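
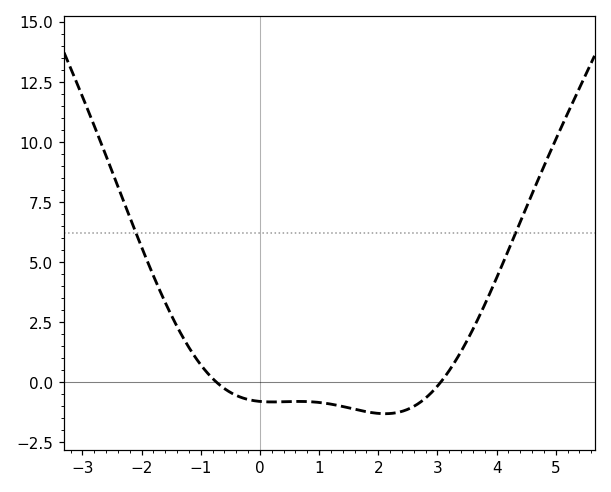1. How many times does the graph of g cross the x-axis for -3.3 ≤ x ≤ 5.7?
2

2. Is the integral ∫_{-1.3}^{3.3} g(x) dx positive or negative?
negative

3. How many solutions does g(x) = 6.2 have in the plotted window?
2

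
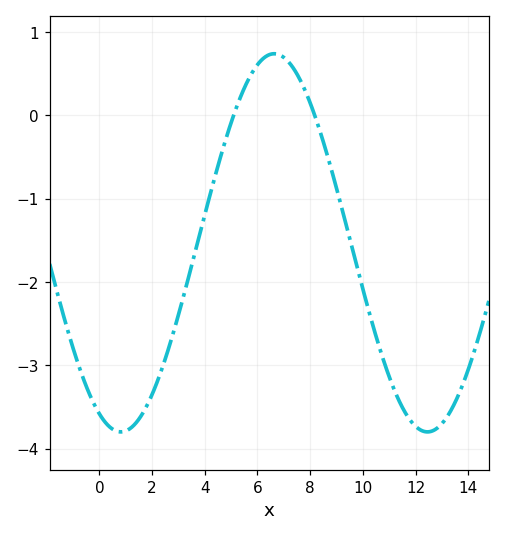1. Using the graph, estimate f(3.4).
-1.9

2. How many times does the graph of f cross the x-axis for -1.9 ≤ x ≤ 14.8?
2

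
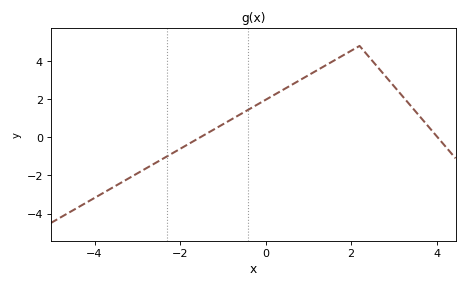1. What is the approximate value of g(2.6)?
3.8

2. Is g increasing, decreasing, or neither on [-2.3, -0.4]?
increasing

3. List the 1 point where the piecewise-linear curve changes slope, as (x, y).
(2.2, 4.8)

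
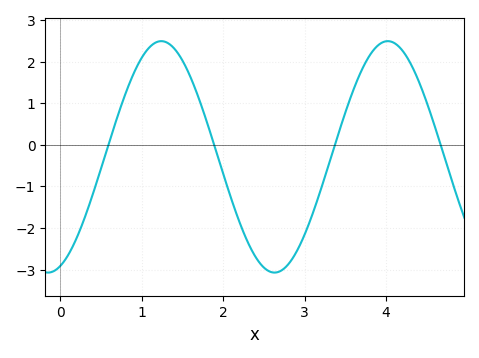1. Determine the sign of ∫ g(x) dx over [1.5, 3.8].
negative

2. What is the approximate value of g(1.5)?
2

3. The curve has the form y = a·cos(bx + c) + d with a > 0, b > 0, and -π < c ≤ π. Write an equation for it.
y = 2.78cos(2.3x - 2.8) - 0.29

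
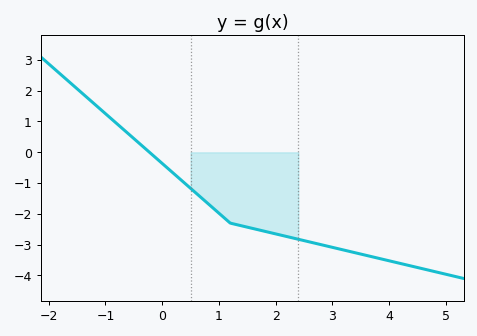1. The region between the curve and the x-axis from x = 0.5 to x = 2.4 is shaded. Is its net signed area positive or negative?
negative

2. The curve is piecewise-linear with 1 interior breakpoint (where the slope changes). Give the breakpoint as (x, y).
(1.2, -2.3)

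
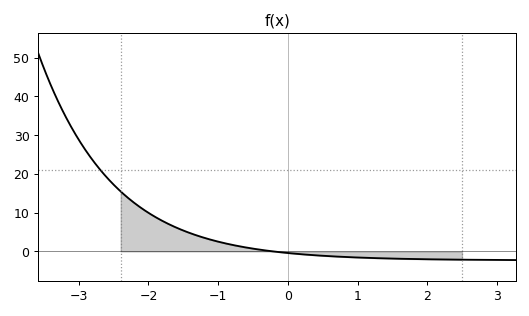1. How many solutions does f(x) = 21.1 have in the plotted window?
1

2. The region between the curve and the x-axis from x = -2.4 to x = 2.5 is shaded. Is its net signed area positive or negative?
positive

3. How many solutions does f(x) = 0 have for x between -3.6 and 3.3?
1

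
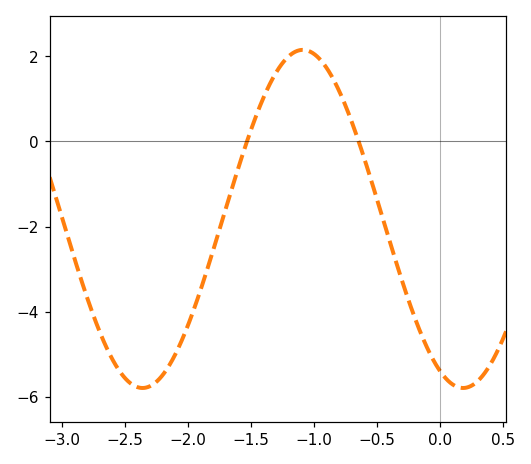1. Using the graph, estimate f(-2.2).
-5.4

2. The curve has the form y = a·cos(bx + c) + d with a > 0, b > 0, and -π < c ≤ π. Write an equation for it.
y = 3.97cos(2.5x + 2.7) - 1.82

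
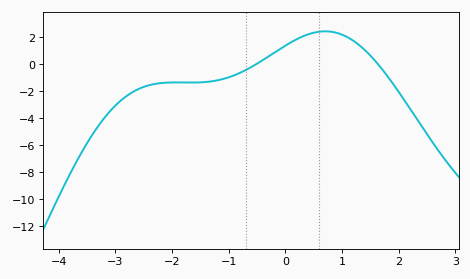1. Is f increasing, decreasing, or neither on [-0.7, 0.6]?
increasing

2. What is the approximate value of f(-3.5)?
-5.8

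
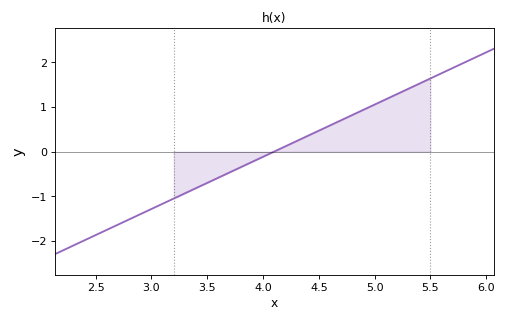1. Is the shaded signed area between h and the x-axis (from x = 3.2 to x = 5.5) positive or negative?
positive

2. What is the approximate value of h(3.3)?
-0.9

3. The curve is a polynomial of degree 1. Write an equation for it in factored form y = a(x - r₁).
y = 1.17(x - 4.1)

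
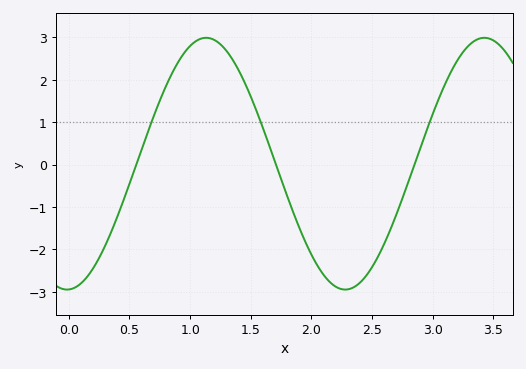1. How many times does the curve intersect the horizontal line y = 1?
3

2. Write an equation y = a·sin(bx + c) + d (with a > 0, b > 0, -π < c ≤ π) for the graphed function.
y = 2.97sin(2.7x - 1.5) + 0.02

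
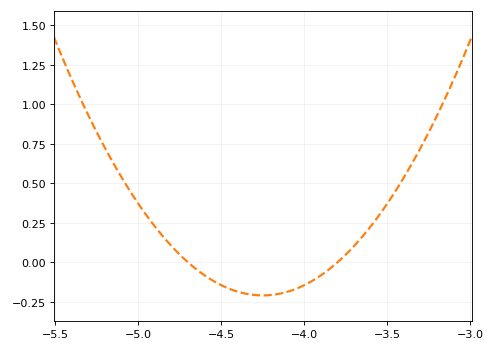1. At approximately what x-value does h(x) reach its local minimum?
-4.25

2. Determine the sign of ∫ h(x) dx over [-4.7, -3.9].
negative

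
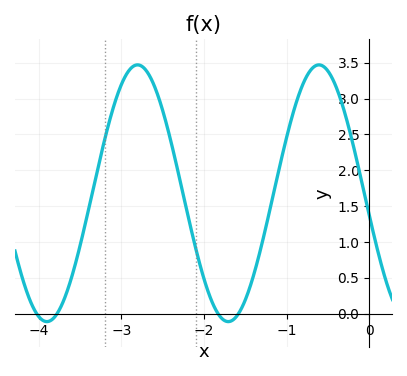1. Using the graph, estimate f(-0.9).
2.88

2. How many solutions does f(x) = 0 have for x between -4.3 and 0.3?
4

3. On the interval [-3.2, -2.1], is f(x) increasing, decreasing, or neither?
neither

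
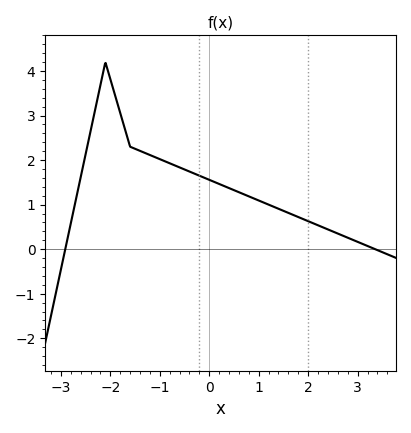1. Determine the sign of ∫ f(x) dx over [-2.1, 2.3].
positive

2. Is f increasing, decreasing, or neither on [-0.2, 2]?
decreasing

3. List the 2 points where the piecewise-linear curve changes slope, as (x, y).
(-2.1, 4.2); (-1.6, 2.3)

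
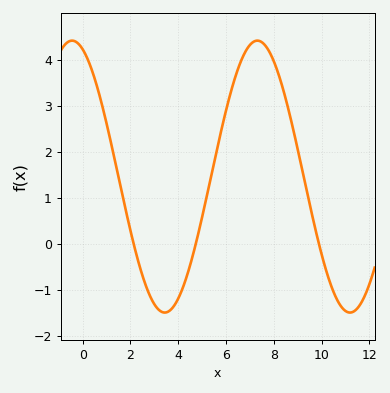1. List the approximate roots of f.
2.13, 4.73, 9.89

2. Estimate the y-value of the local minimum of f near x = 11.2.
-1.49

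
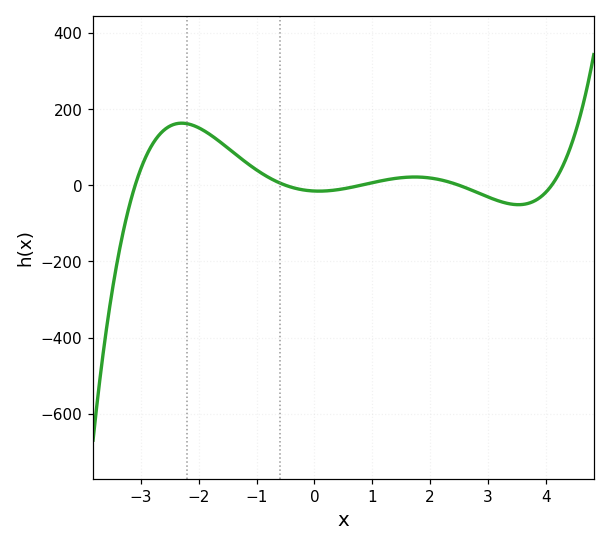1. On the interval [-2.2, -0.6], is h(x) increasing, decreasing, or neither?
decreasing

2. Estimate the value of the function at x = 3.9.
-40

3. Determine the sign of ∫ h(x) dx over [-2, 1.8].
positive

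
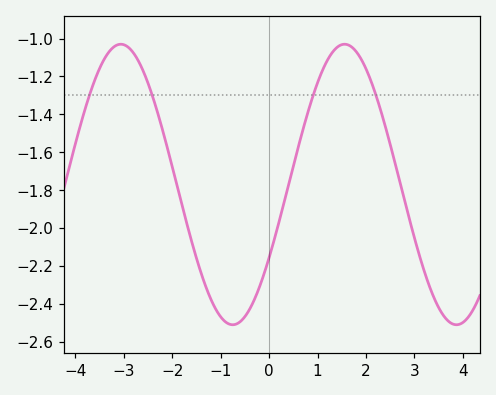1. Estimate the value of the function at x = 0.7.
-1.48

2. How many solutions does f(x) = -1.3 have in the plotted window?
4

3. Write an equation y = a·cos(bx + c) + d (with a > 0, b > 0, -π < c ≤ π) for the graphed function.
y = 0.74cos(1.4x - 2.1) - 1.77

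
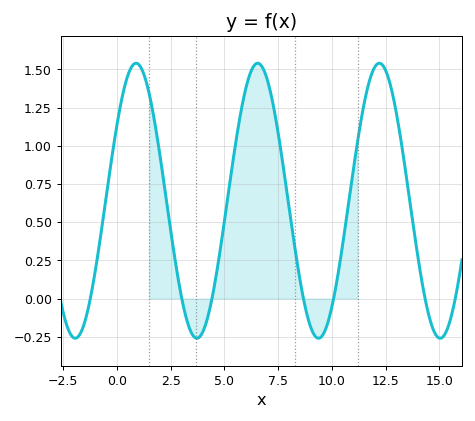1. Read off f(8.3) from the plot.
0.3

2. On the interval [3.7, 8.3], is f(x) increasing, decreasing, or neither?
neither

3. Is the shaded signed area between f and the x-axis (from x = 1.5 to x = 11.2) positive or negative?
positive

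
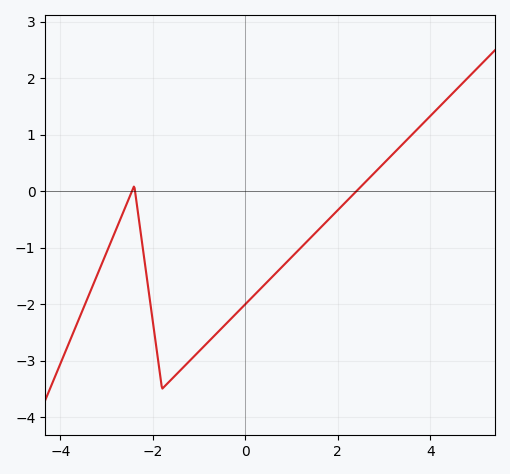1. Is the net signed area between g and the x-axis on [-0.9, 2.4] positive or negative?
negative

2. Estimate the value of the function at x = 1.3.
-0.9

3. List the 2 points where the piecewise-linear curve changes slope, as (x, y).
(-2.4, 0.1); (-1.8, -3.5)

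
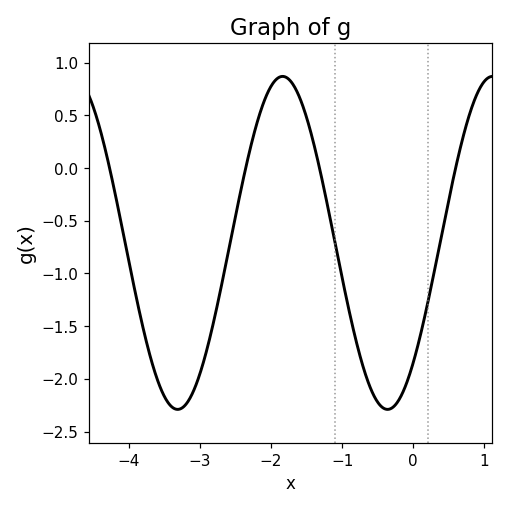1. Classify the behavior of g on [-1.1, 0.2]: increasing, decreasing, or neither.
neither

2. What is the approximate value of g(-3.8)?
-1.51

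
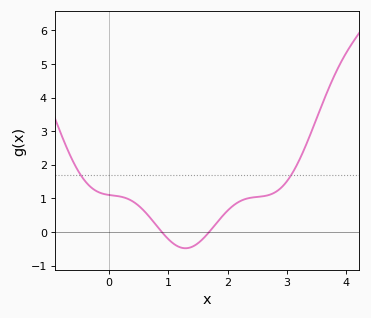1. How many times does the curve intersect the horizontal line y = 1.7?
2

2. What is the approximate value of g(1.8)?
0.236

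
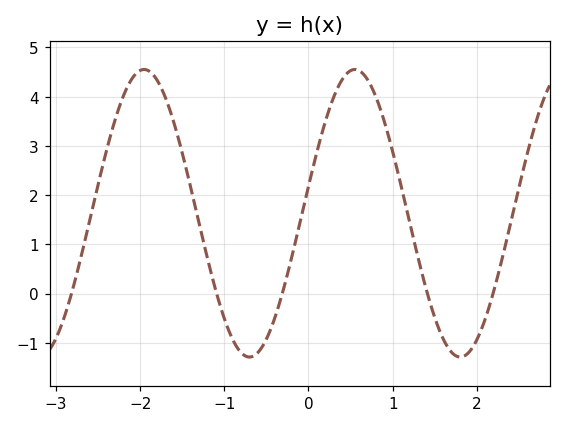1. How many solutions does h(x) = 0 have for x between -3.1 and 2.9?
5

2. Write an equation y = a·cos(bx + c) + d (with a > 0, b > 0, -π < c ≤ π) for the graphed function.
y = 2.92cos(2.51x - 1.38) + 1.63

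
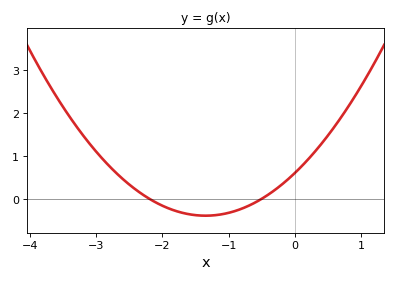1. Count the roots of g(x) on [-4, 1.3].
2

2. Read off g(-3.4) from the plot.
1.91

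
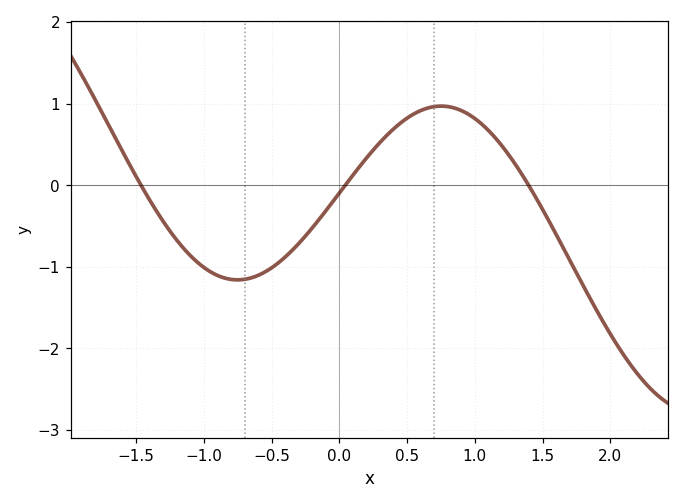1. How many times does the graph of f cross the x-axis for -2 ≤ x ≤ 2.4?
3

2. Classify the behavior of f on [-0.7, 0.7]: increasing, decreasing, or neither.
increasing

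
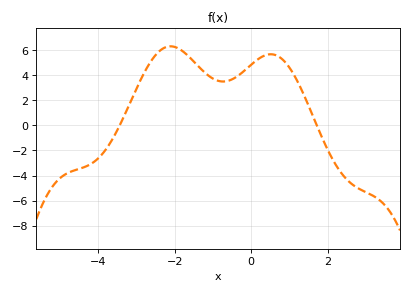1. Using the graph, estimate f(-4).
-2.62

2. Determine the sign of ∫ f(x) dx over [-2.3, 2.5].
positive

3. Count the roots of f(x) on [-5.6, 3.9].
2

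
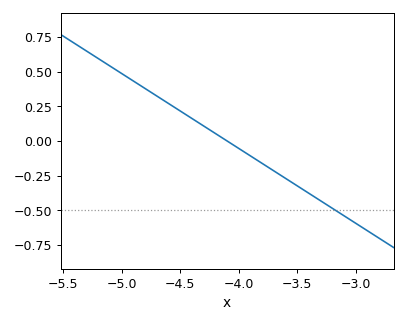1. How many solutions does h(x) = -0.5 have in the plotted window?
1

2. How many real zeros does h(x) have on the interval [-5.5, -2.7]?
1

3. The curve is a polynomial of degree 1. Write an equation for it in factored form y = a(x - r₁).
y = -0.54(x + 4.1)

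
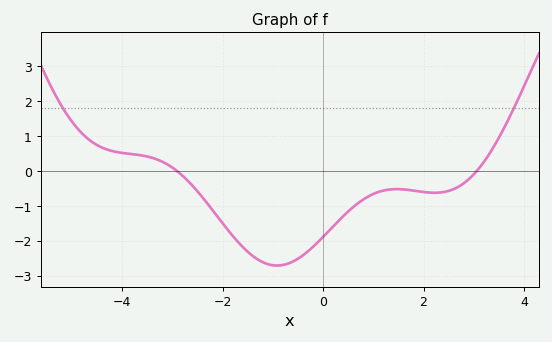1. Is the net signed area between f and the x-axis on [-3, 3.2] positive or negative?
negative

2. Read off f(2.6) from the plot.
-0.52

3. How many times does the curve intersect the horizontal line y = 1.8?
2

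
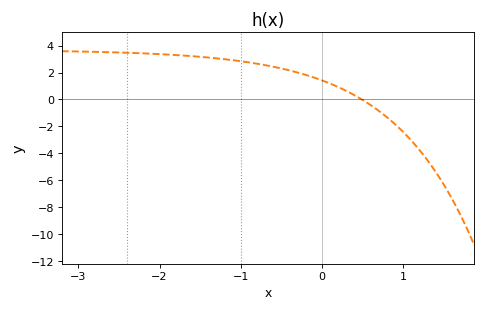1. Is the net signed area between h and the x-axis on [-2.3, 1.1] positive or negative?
positive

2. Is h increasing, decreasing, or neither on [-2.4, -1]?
decreasing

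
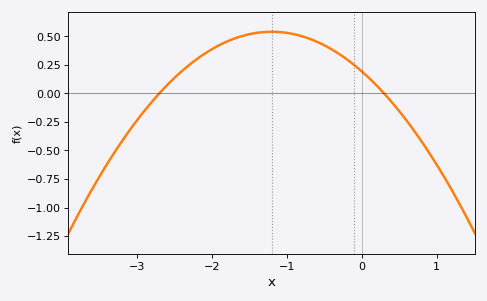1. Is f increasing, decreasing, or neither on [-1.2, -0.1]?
decreasing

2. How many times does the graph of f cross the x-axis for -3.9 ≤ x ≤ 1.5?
2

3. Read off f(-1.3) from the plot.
0.538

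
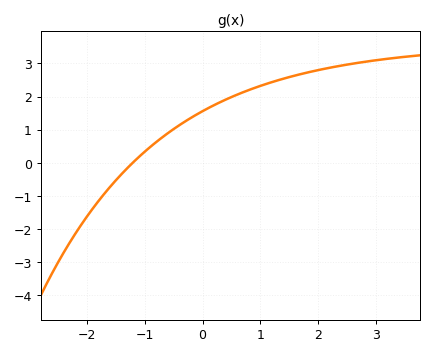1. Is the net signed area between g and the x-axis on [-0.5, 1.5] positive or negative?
positive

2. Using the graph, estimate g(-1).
0.3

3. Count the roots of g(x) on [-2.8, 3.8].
1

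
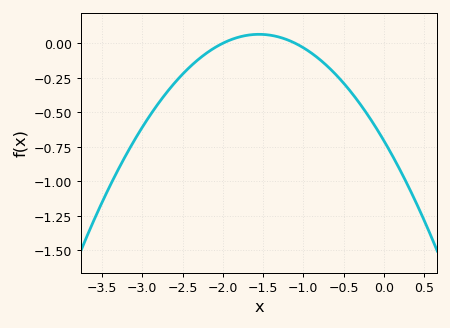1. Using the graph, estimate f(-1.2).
0.026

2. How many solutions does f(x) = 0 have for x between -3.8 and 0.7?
2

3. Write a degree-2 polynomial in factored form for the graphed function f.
y = -0.32(x + 2)(x + 1.1)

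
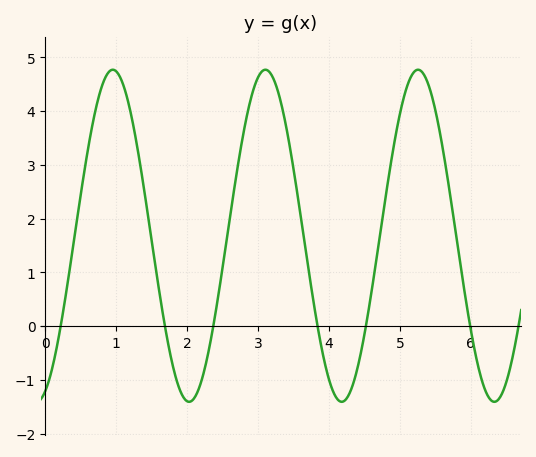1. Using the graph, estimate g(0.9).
4.73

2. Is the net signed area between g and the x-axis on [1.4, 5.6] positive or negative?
positive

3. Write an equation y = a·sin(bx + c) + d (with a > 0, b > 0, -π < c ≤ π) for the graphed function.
y = 3.09sin(2.92x - 1.21) + 1.68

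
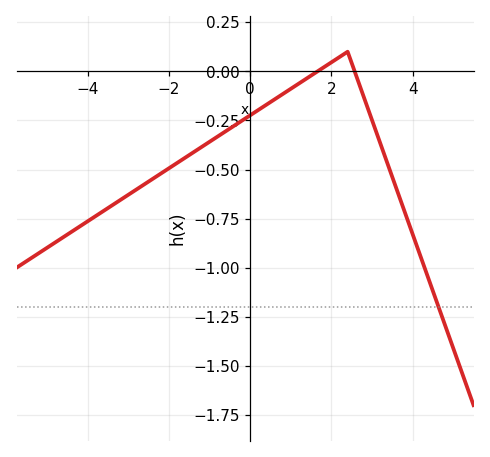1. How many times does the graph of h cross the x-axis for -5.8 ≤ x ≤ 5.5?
2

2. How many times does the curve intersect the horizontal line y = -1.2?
1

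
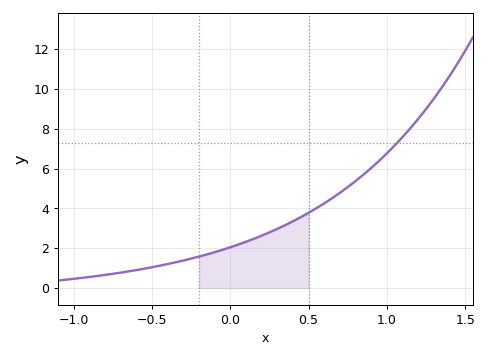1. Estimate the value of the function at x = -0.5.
1.05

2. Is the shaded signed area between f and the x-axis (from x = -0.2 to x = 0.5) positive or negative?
positive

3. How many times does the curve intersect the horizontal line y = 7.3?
1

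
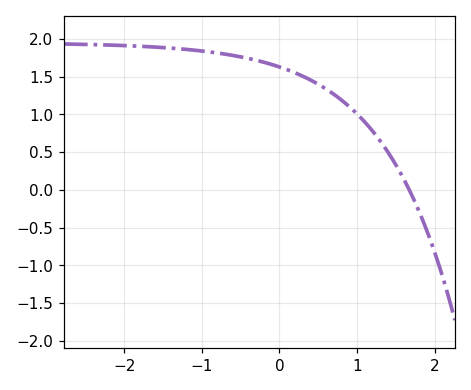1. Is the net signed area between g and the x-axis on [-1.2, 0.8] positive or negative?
positive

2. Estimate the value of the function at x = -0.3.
1.72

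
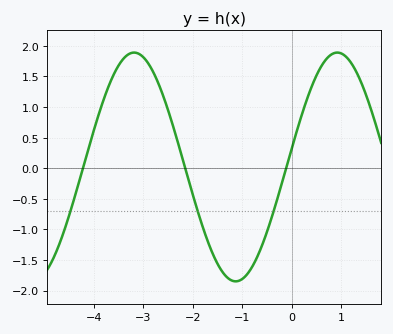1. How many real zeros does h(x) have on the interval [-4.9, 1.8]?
3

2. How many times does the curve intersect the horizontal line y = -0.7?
3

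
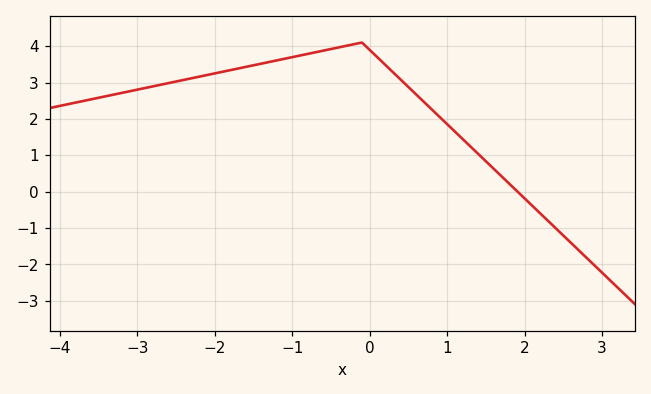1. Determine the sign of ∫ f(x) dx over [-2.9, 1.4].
positive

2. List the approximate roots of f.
2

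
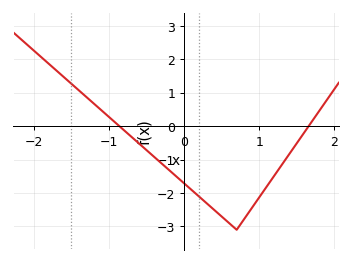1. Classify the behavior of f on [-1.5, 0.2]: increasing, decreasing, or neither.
decreasing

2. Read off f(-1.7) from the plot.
1.7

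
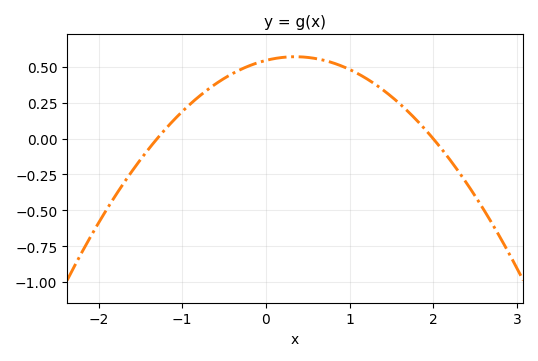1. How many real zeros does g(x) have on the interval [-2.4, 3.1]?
2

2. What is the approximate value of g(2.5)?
-0.399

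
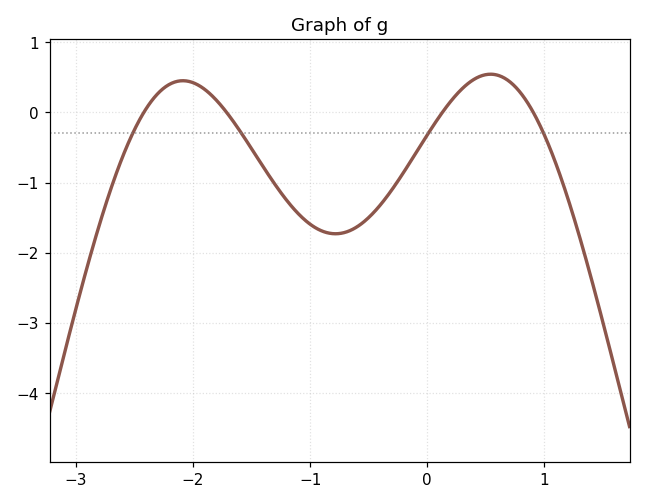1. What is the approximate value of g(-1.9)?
0.3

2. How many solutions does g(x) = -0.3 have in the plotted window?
4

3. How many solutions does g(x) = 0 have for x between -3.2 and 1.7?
4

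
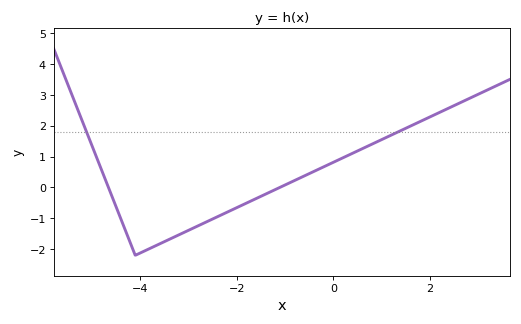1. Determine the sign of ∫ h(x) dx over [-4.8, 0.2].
negative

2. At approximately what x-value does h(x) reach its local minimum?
-4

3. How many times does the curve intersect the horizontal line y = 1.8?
2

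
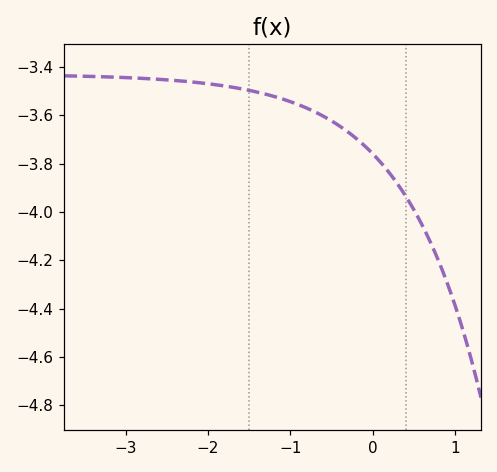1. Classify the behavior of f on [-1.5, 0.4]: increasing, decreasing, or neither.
decreasing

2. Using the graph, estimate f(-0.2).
-3.7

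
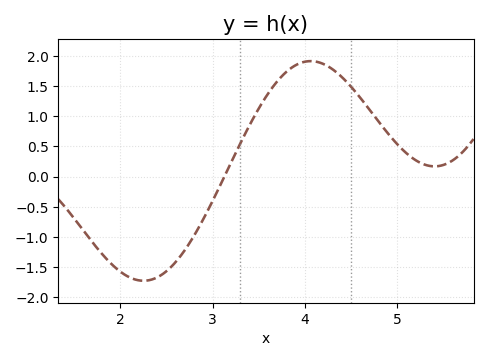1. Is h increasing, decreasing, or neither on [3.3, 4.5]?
neither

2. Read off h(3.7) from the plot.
1.6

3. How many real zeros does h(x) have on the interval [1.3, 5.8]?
1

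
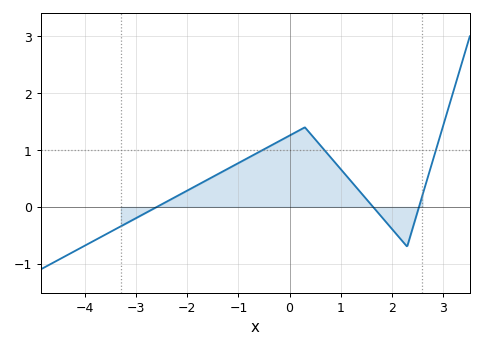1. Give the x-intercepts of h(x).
-2.6, 1.6, 2.6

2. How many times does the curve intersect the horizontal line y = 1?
3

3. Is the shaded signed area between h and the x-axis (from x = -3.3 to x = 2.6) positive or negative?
positive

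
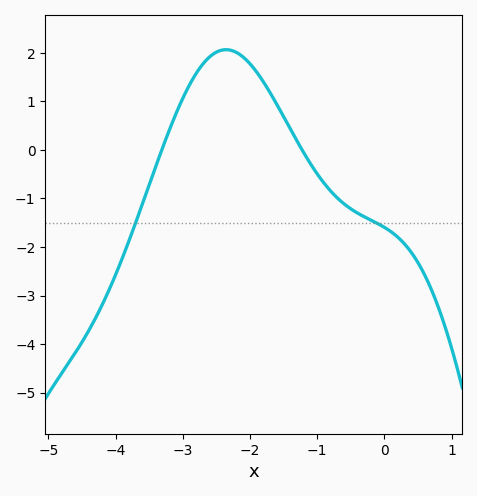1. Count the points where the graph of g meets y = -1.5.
2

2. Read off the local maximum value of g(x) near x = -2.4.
2.1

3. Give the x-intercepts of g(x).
-3.3, -1.2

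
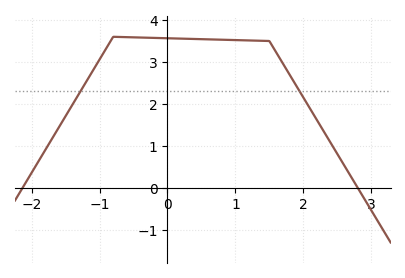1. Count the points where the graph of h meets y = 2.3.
2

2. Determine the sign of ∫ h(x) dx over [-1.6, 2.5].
positive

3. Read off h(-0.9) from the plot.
3.33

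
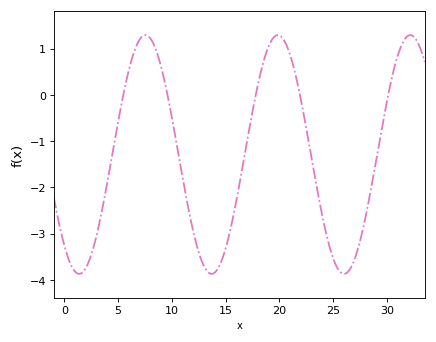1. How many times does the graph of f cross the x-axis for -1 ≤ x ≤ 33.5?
5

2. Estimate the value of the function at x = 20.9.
0.931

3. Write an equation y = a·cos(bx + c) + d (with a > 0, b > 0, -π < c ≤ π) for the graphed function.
y = 2.58cos(0.51x + 2.44) - 1.29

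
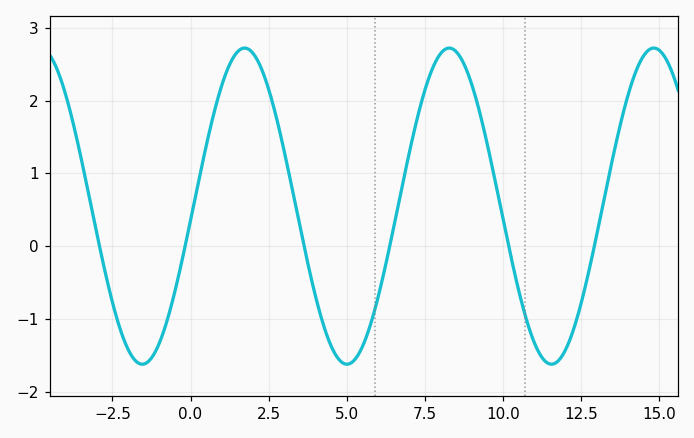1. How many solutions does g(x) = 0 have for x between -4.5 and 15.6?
6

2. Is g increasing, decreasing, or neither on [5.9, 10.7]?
neither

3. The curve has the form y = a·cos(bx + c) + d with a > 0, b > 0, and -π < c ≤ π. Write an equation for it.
y = 2.17cos(0.96x - 1.66) + 0.55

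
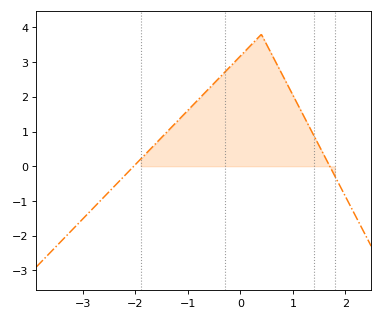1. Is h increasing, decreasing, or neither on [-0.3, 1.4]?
neither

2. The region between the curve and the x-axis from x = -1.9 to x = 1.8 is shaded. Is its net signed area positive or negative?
positive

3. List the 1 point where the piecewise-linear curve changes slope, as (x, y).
(0.4, 3.8)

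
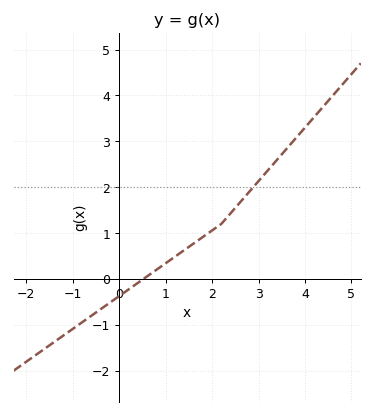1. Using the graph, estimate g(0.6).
0.055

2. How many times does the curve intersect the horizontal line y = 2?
1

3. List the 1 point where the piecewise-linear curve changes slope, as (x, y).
(2.2, 1.2)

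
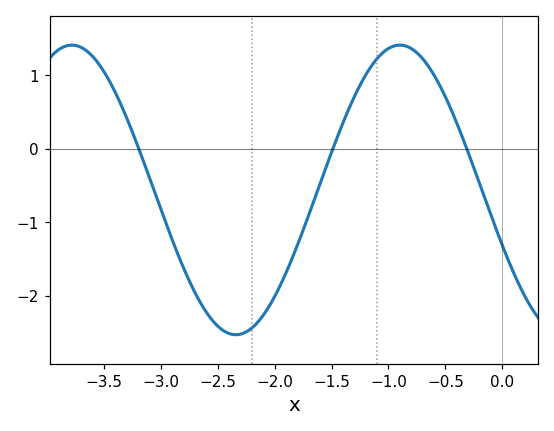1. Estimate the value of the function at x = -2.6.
-2.2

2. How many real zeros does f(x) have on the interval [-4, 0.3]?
3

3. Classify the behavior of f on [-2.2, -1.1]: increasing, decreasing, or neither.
increasing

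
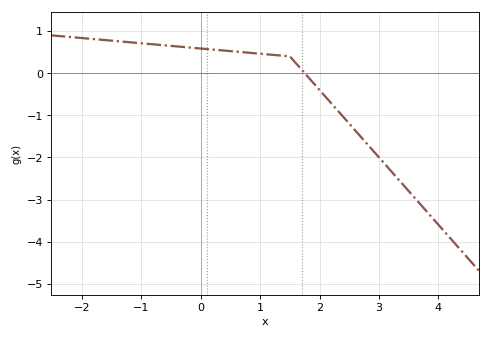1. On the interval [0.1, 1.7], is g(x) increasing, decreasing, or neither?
decreasing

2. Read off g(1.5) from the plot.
0.4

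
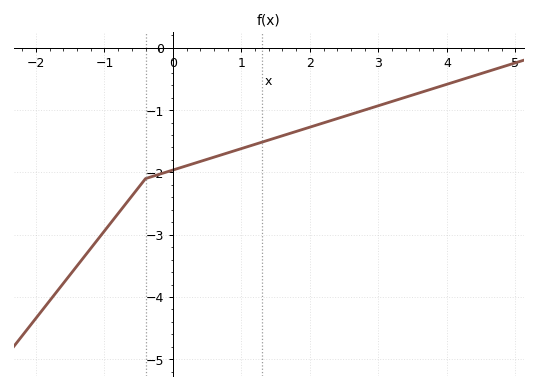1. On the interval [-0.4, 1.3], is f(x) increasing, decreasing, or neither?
increasing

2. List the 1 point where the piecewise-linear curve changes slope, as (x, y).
(-0.4, -2.1)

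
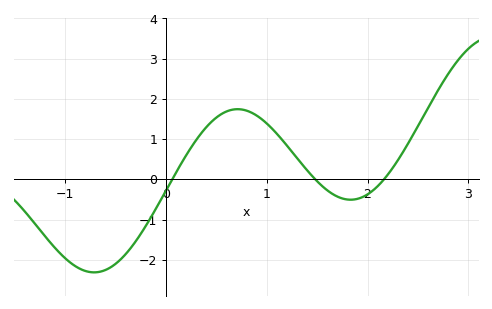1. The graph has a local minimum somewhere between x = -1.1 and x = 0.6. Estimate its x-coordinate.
-0.7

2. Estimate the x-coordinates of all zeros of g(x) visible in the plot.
0.1, 1.5, 2.2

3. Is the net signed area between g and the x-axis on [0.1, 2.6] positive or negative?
positive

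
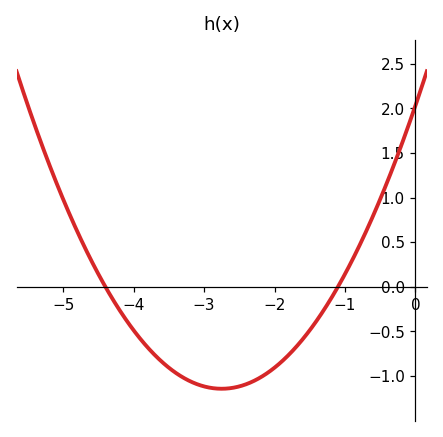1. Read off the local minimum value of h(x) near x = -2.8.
-1.14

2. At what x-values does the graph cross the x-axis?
-4.4, -1.1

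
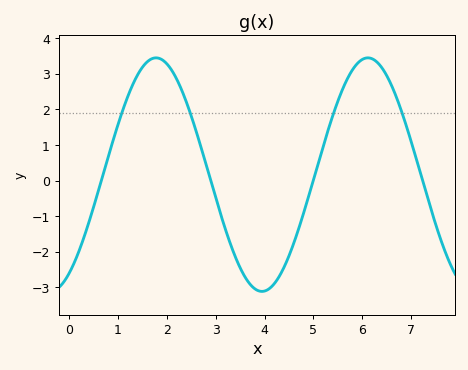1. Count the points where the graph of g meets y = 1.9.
4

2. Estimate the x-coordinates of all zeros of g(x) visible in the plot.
0.661, 2.9, 4.99, 7.23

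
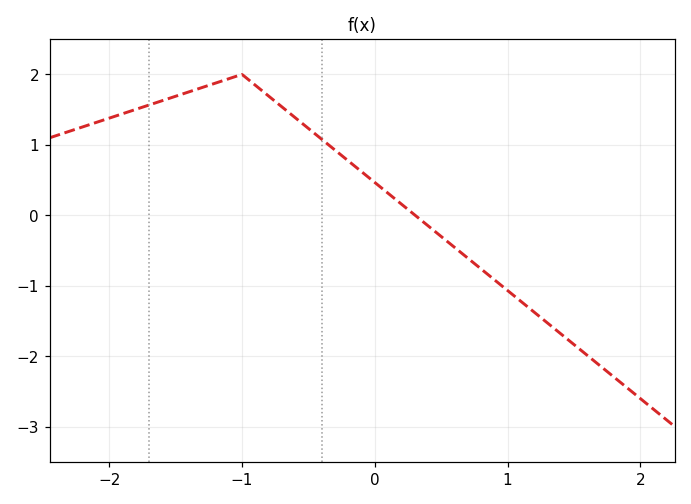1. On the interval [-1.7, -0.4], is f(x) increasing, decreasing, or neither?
neither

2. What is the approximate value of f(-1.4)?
1.8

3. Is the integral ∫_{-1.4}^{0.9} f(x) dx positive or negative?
positive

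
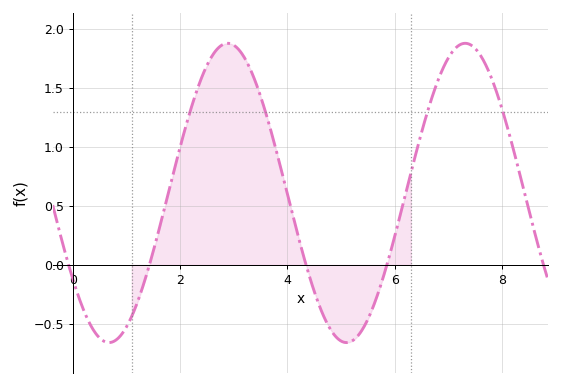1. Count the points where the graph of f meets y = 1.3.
4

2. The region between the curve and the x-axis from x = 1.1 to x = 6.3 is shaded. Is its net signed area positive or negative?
positive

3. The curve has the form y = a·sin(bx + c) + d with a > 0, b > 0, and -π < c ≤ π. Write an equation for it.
y = 1.27sin(1.4x - 2.5) + 0.61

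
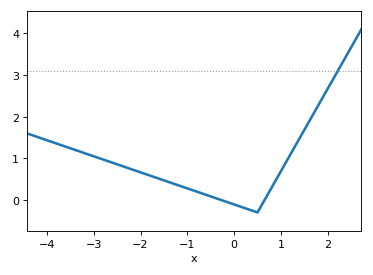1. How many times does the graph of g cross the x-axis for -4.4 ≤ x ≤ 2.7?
2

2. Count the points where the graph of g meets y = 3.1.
1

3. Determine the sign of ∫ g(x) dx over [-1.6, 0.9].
positive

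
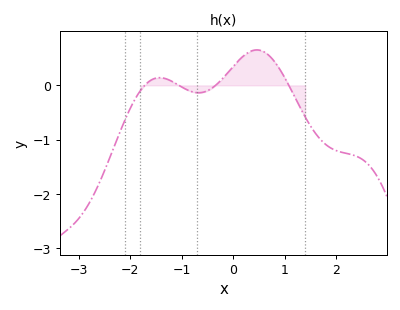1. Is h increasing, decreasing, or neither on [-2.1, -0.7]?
neither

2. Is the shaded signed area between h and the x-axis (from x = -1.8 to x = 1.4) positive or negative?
positive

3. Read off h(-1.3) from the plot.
0.12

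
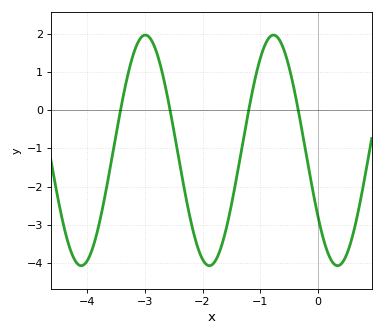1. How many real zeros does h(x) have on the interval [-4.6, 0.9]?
4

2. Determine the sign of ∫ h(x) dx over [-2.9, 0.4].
negative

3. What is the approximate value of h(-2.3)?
-2.19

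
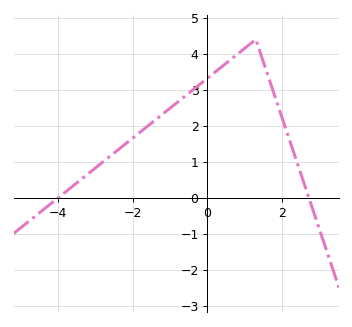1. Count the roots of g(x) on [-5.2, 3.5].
2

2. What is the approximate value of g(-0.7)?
2.74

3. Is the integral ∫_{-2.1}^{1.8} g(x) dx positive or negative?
positive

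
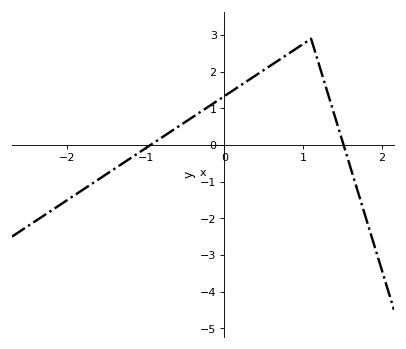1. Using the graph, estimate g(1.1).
2.9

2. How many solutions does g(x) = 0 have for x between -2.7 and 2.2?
2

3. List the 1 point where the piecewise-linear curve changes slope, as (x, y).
(1.1, 2.9)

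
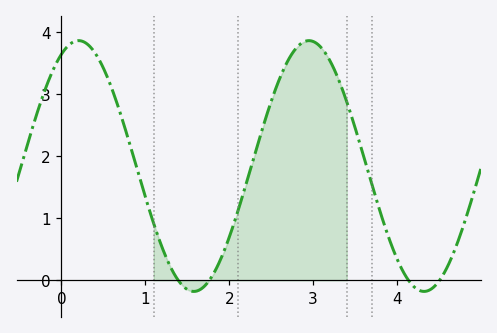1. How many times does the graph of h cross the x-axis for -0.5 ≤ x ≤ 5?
4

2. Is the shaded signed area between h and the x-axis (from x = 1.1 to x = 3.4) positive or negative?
positive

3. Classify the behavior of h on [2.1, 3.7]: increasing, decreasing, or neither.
neither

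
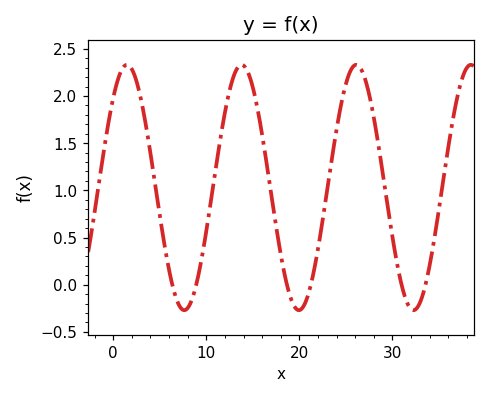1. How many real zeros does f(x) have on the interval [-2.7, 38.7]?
6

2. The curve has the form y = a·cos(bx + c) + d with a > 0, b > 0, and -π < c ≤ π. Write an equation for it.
y = 1.3cos(0.51x - 0.75) + 1.03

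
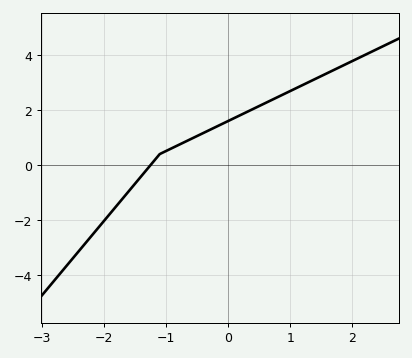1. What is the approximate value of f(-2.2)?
-2.59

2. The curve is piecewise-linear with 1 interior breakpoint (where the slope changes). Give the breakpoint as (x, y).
(-1.1, 0.4)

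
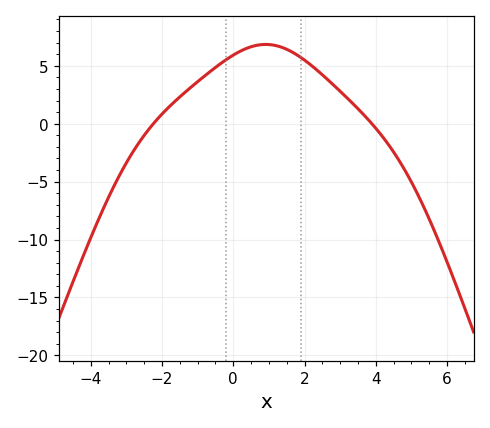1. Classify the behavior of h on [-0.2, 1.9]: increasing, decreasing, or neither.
neither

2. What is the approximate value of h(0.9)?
6.84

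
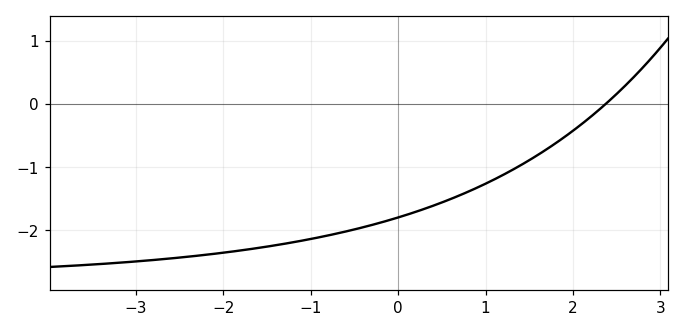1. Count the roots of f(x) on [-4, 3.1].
1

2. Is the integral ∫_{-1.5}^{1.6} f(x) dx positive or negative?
negative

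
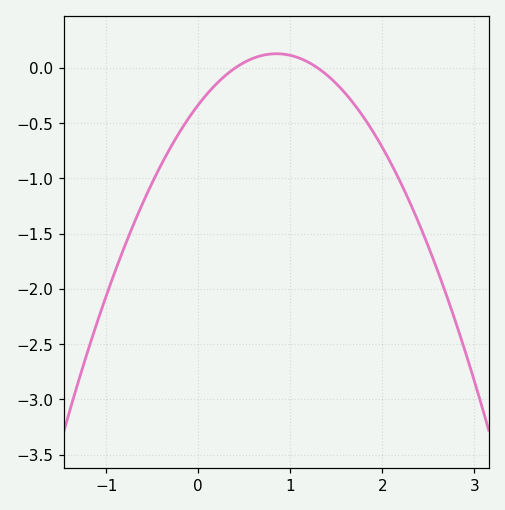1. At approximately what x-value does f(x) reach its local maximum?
0.8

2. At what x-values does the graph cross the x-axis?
0.4, 1.3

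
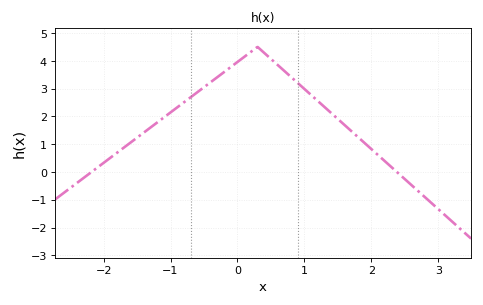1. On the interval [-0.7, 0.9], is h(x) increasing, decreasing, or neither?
neither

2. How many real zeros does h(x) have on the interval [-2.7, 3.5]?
2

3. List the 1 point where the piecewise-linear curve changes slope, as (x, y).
(0.3, 4.5)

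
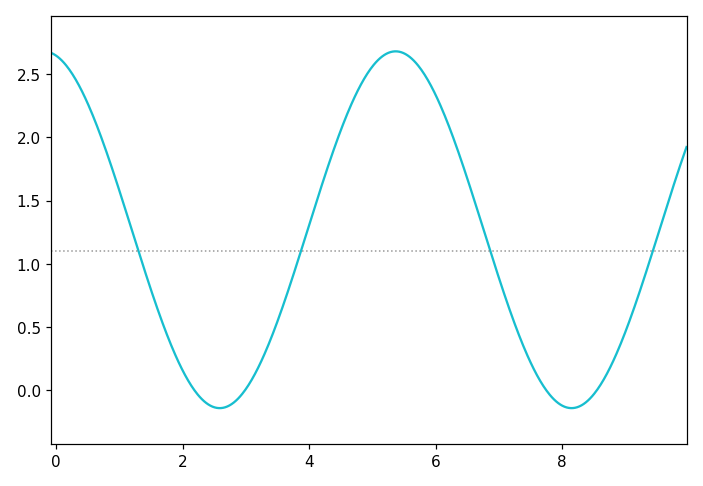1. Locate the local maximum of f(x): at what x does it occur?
5.37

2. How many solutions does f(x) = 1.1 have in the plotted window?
4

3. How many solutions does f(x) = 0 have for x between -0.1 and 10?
4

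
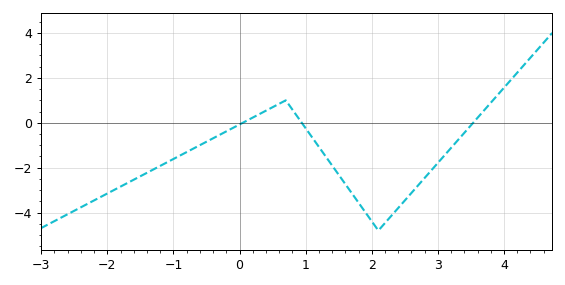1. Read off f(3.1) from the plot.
-1.4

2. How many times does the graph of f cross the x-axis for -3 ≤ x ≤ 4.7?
3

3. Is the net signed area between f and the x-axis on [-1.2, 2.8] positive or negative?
negative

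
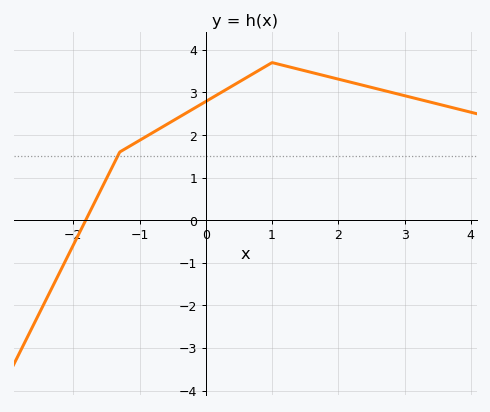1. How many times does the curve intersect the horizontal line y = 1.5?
1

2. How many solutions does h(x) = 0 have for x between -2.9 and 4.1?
1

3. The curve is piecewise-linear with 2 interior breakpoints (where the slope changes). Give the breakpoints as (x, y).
(-1.3, 1.6); (1, 3.7)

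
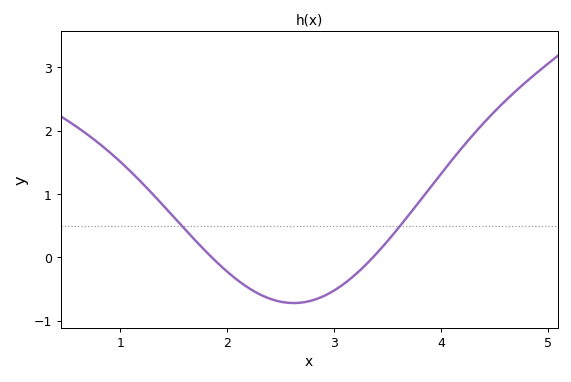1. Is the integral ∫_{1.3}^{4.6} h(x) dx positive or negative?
positive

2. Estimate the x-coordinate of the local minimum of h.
2.6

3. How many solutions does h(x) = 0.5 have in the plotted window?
2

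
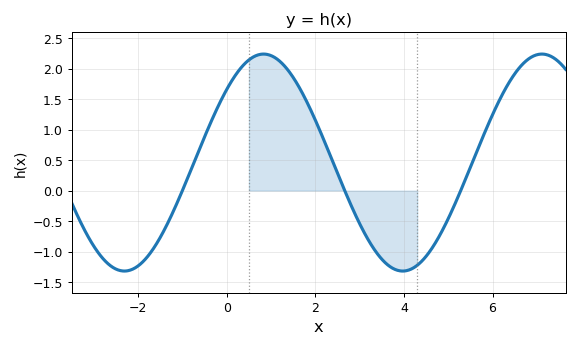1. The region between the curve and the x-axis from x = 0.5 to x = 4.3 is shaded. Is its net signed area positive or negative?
positive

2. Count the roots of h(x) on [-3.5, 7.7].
3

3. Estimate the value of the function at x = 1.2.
2.12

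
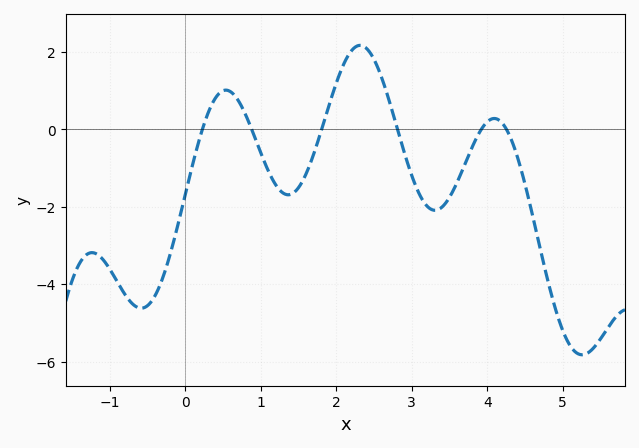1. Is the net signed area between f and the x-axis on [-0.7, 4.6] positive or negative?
negative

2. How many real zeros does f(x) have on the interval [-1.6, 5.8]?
6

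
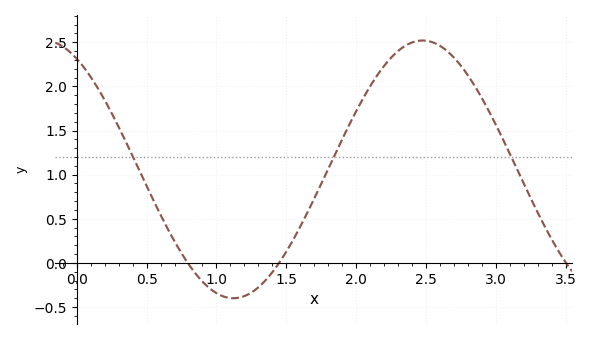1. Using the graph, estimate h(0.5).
0.85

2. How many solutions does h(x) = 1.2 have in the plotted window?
3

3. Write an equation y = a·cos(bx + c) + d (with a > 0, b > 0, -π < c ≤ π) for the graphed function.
y = 1.46cos(2.3x + 0.54) + 1.06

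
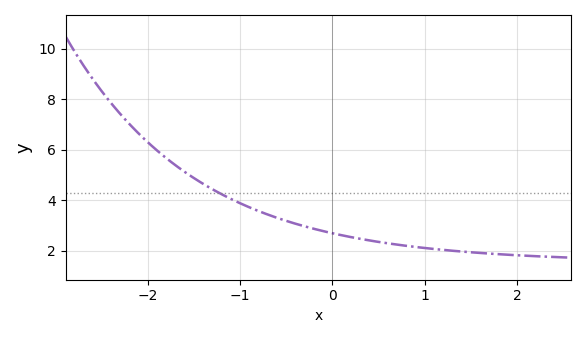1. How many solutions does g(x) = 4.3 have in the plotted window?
1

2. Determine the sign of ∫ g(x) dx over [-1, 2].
positive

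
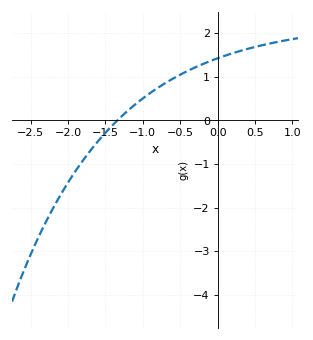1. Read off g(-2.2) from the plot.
-2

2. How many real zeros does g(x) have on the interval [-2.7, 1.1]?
1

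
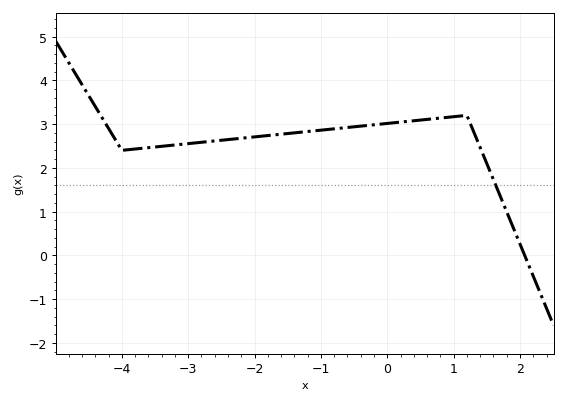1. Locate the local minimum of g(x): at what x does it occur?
-4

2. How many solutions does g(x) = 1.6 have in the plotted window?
1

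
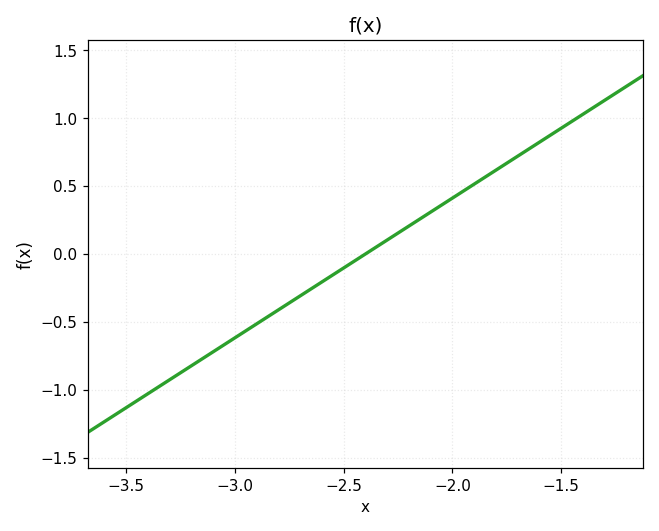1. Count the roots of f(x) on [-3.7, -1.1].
1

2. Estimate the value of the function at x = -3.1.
-0.721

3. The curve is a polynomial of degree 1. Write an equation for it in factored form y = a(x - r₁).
y = 1.03(x + 2.4)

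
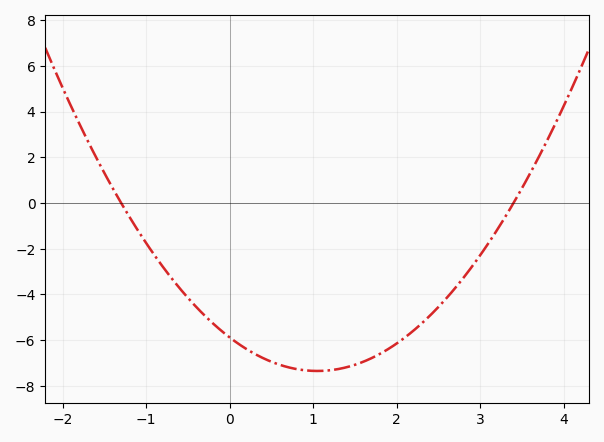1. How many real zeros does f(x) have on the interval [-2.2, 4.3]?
2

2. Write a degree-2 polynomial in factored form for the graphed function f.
y = 1.33(x + 1.3)(x - 3.4)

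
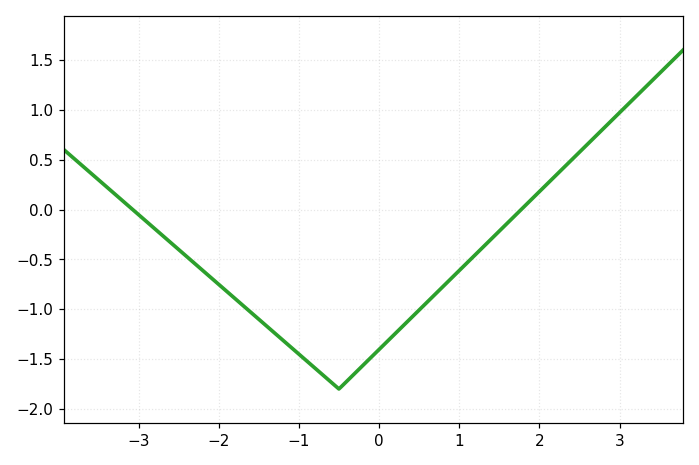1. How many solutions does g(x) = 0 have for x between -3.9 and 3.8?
2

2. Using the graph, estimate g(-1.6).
-1.03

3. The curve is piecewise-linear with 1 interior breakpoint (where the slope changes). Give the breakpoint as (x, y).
(-0.5, -1.8)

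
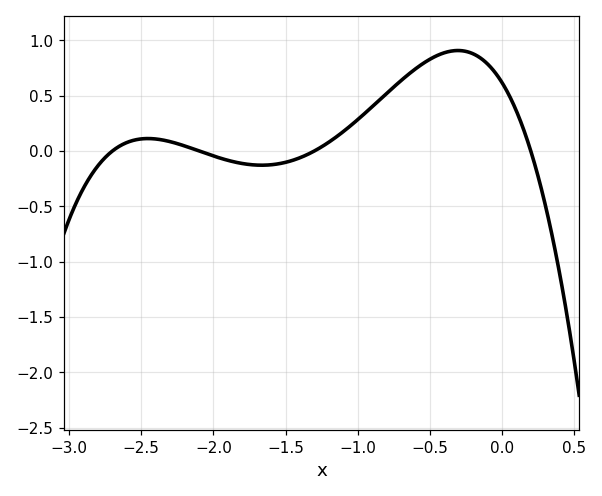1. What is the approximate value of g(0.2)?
0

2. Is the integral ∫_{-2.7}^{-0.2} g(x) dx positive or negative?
positive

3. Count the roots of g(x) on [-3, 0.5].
4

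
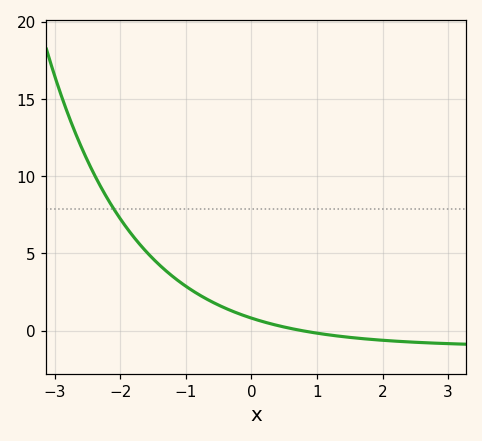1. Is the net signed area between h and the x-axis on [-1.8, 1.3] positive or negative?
positive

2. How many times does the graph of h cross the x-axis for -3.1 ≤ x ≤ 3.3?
1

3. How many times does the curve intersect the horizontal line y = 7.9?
1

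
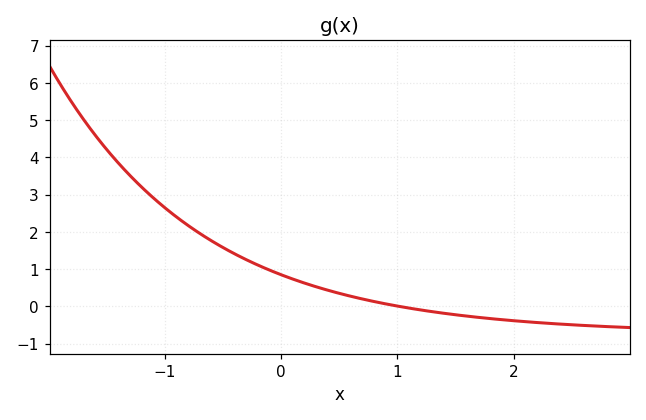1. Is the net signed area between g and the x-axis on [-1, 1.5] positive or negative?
positive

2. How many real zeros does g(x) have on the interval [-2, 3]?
1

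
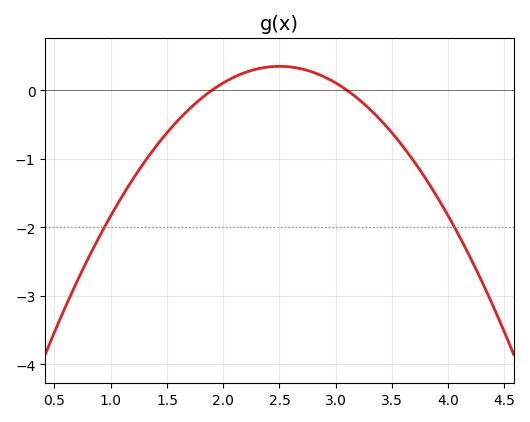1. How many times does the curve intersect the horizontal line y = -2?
2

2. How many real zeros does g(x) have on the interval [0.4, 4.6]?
2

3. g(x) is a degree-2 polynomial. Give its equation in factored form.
y = -0.97(x - 1.9)(x - 3.1)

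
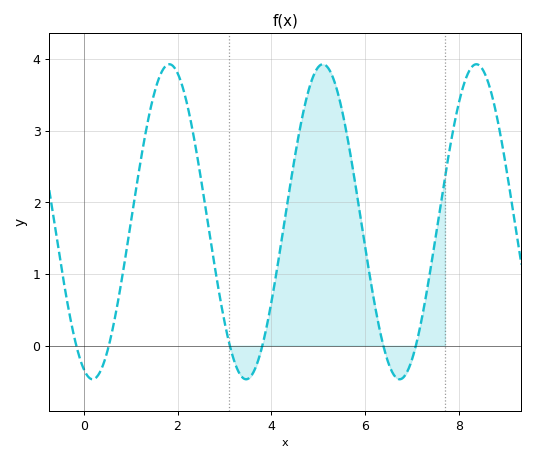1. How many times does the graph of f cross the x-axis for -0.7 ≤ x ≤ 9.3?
6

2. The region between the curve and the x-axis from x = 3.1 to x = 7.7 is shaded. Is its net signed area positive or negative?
positive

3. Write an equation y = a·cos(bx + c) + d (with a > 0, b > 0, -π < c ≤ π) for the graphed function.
y = 2.2cos(1.9x + 2.8) + 1.73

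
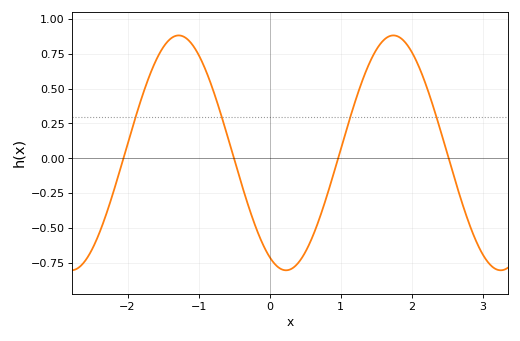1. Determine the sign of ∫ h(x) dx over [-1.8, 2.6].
positive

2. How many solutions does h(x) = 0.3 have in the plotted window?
4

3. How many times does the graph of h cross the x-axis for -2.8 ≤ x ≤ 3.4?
4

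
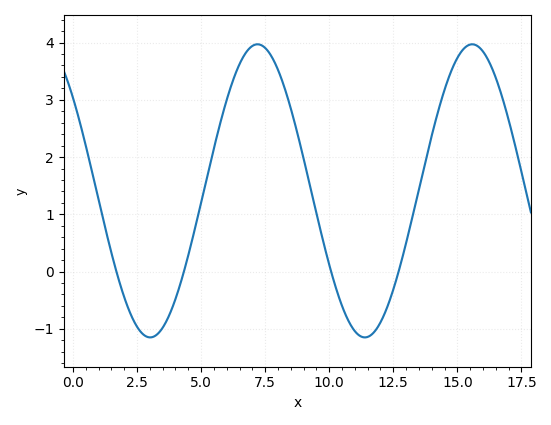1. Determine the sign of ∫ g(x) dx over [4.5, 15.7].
positive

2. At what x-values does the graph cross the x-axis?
1.5, 4.5, 10, 12.5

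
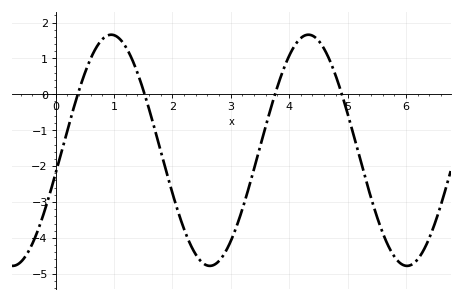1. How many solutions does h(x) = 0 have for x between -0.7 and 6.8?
4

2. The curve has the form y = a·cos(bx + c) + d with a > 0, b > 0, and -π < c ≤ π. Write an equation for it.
y = 3.22cos(1.86x - 1.77) - 1.56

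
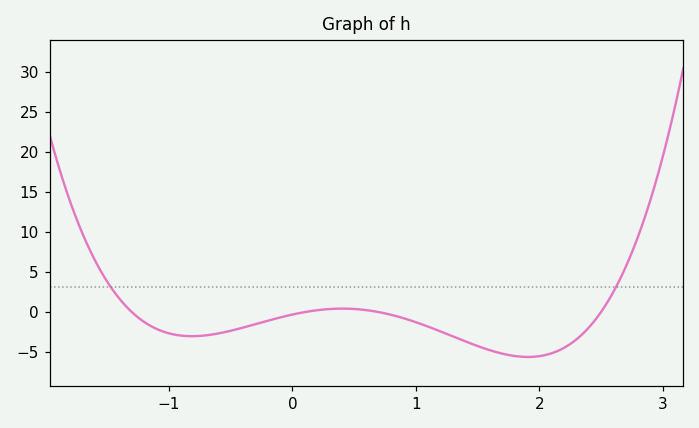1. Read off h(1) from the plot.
-1.26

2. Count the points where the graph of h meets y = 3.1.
2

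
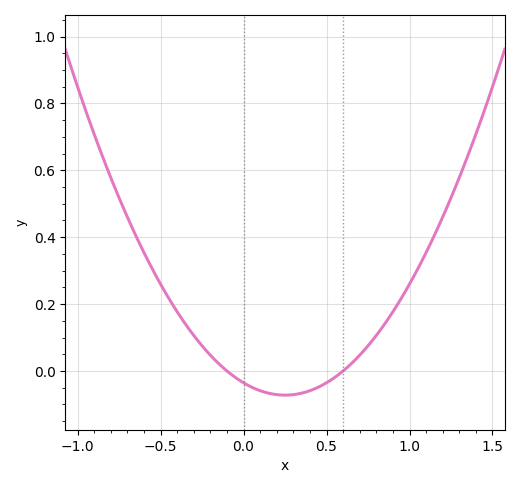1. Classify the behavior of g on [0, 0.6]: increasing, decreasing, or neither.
neither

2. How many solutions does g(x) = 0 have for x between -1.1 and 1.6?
2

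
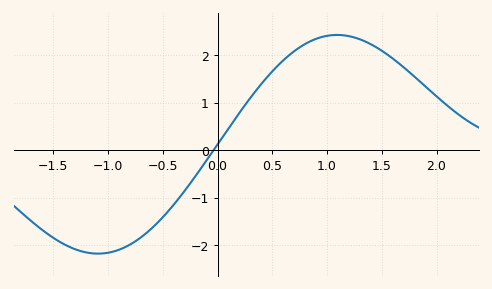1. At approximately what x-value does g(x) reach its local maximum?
1.1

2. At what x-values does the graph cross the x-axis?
0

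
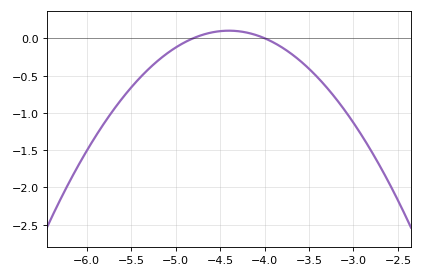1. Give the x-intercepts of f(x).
-4.8, -4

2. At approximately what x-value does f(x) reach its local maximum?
-4.4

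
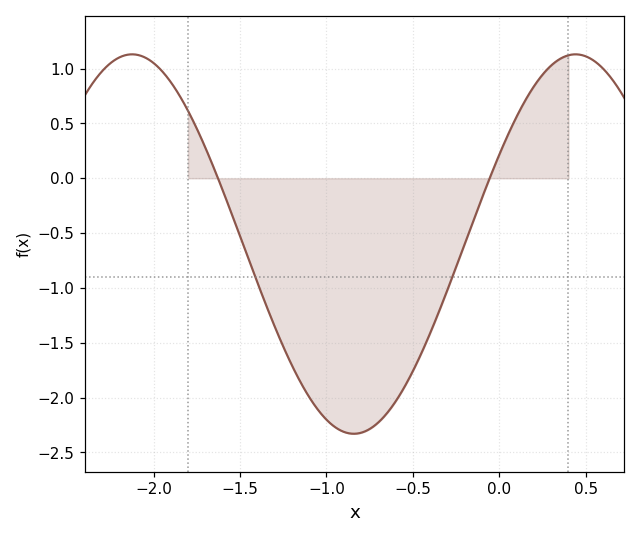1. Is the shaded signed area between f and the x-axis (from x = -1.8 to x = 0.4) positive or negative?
negative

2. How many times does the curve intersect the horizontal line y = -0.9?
2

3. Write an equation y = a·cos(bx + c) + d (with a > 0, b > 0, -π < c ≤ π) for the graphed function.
y = 1.73cos(2.45x - 1.08) - 0.6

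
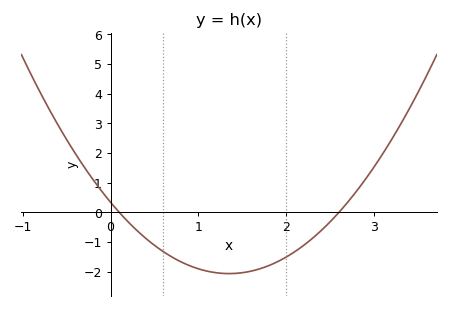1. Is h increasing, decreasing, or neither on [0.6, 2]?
neither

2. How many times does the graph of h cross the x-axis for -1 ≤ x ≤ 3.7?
2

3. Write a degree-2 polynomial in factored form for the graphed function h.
y = 1.32(x - 0.1)(x - 2.6)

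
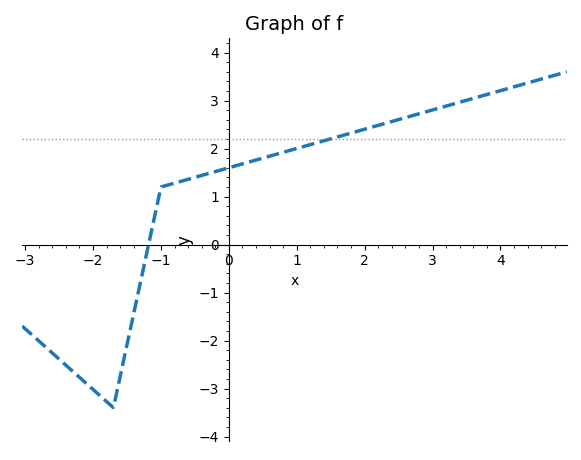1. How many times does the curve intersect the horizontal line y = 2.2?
1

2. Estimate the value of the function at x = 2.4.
2.6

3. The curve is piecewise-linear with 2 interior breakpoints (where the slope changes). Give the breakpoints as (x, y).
(-1.7, -3.4); (-1, 1.2)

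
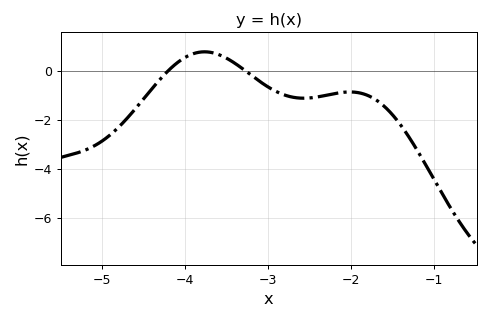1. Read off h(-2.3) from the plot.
-0.993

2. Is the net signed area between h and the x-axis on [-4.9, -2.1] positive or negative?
negative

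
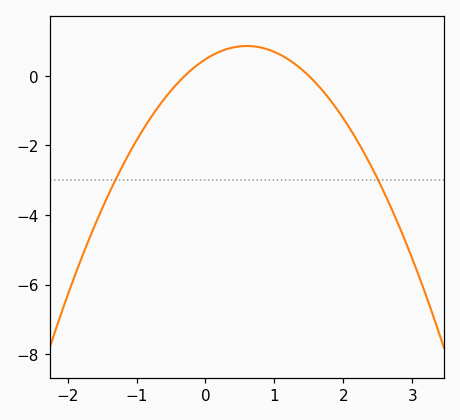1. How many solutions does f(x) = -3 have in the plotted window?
2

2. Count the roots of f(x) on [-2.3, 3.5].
2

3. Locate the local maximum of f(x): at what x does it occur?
0.6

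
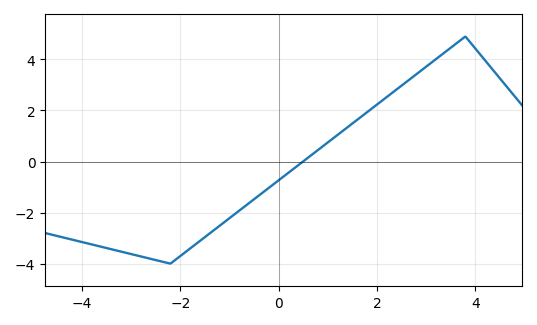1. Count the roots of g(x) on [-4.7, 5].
1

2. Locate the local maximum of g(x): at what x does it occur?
3.8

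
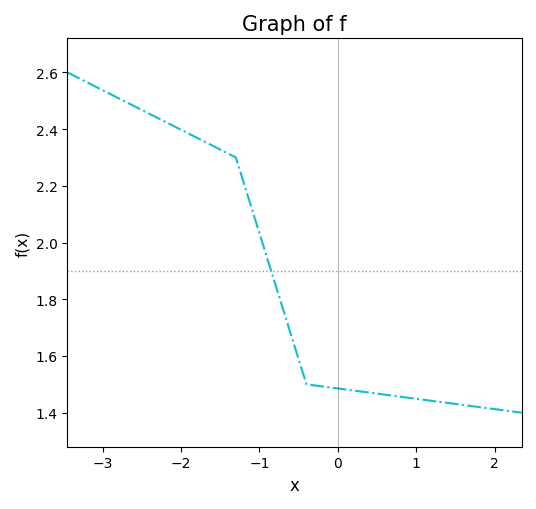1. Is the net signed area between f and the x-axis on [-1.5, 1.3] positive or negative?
positive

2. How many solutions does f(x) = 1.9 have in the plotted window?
1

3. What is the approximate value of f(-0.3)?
1.5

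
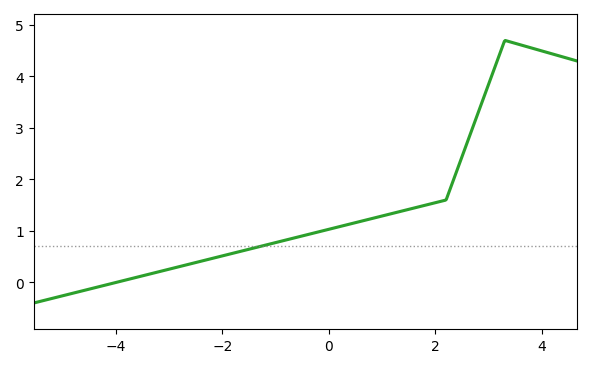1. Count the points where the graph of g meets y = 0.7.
1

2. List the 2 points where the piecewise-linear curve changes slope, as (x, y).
(2.2, 1.6); (3.3, 4.7)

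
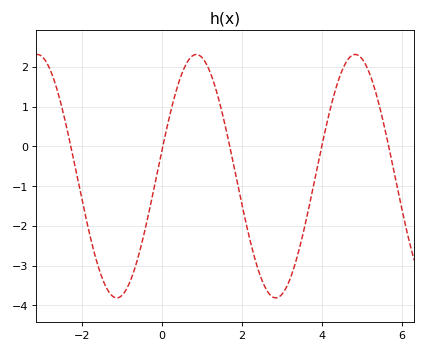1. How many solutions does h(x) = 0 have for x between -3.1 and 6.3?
5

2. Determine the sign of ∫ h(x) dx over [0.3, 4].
negative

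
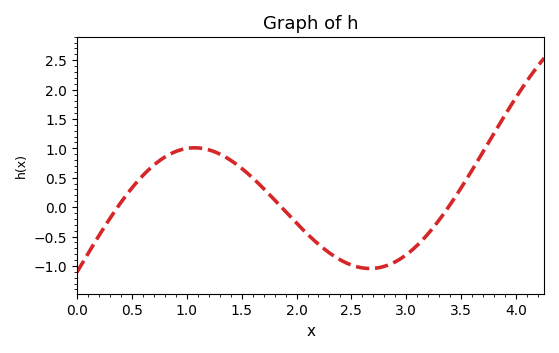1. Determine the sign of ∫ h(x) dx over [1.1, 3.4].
negative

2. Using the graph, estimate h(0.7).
0.7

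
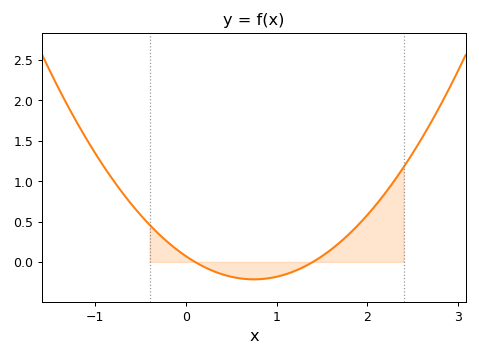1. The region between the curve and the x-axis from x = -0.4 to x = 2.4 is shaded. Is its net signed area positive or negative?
positive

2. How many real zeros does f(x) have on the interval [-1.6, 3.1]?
2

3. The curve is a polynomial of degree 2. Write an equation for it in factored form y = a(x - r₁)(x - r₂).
y = 0.51(x - 0.1)(x - 1.4)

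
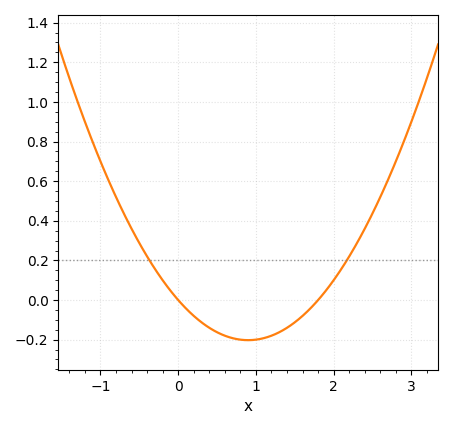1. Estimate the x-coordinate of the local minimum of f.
0.9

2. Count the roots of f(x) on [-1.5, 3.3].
2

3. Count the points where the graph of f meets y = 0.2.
2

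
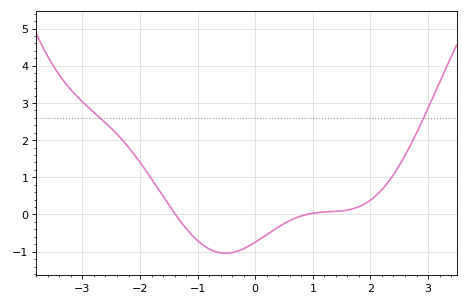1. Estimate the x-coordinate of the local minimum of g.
-0.5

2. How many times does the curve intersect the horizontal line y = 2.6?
2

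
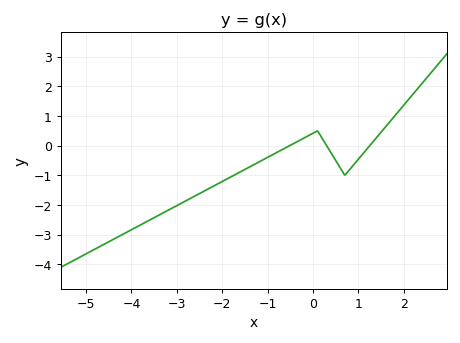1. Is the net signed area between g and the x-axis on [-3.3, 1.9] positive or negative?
negative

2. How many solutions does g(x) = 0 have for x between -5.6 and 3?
3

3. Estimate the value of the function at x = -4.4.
-3.16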